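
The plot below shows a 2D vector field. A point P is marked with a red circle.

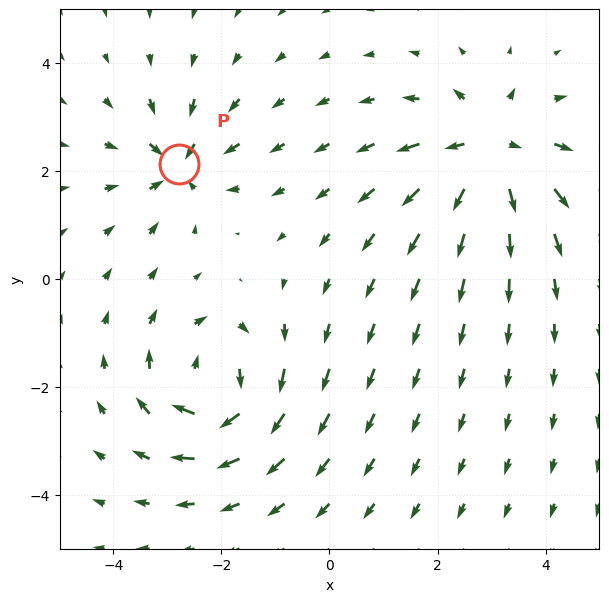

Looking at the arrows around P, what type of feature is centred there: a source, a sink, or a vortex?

sink

At P (-2.8, 2.1) the arrows converge inward. Divergence about -4, curl ≈0 — negative divergence with near-zero curl is a sink.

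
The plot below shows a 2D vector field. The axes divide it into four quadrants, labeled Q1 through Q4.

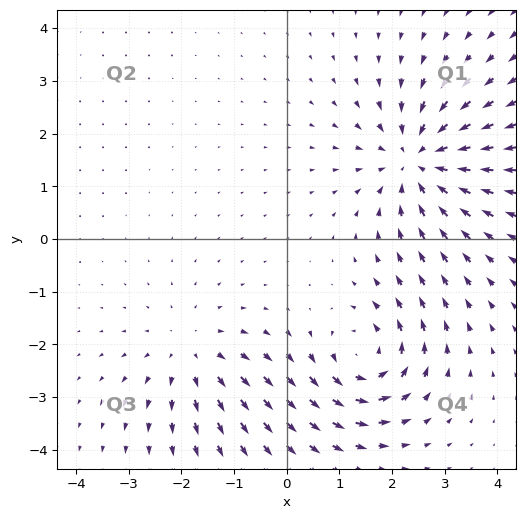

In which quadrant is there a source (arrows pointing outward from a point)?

Q3

The source sits at approximately (-1.8, -2.2), which lies in quadrant Q3. The divergence there is about +3, positive as expected for a source.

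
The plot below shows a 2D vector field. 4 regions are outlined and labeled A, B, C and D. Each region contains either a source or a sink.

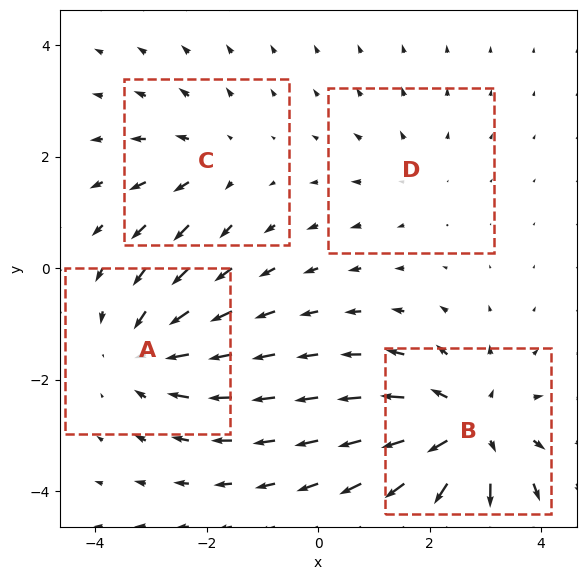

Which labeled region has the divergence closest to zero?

Divergence at each region's feature centre — A: about -4, B: about +6, C: about +3, D: about +2. Region D is closest to zero.

D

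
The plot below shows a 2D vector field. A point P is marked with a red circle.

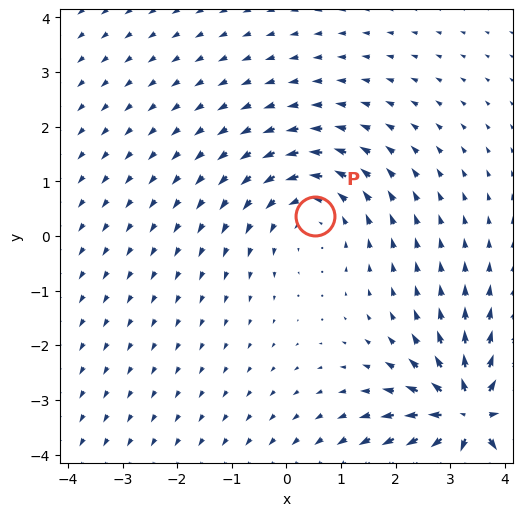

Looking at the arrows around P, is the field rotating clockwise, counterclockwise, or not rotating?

counterclockwise

Near P at (0.5, 0.4) the arrows circulate counterclockwise. The curl (z-component) there is about +2; positive curl means counterclockwise rotation.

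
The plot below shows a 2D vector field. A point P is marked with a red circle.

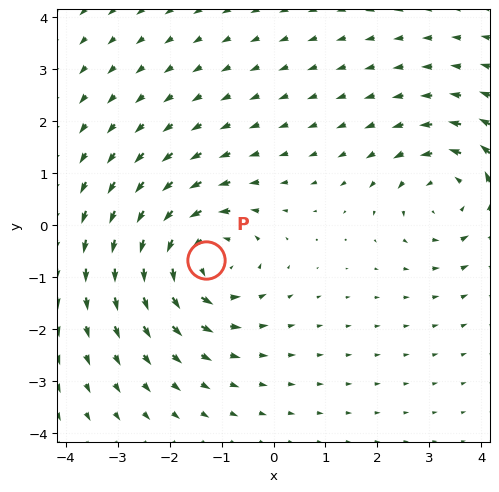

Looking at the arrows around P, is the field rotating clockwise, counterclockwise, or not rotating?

Near P at (-1.3, -0.7) the arrows circulate counterclockwise. The curl (z-component) there is about +5; positive curl means counterclockwise rotation.

counterclockwise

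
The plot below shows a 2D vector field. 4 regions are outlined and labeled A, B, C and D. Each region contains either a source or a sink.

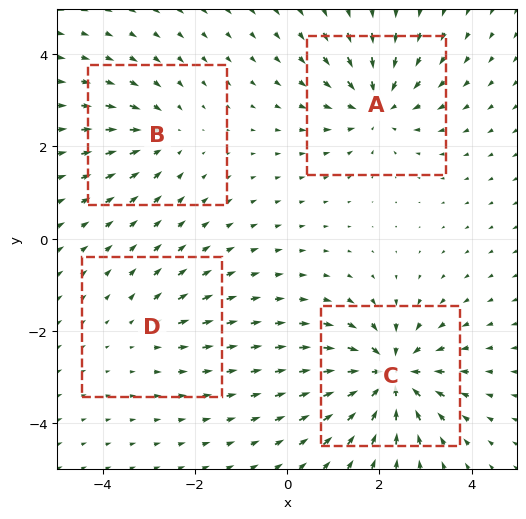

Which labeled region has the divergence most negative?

C

Divergence at each region's feature centre — A: about -5, B: about -4, C: about -8, D: about +2. Region C is most negative.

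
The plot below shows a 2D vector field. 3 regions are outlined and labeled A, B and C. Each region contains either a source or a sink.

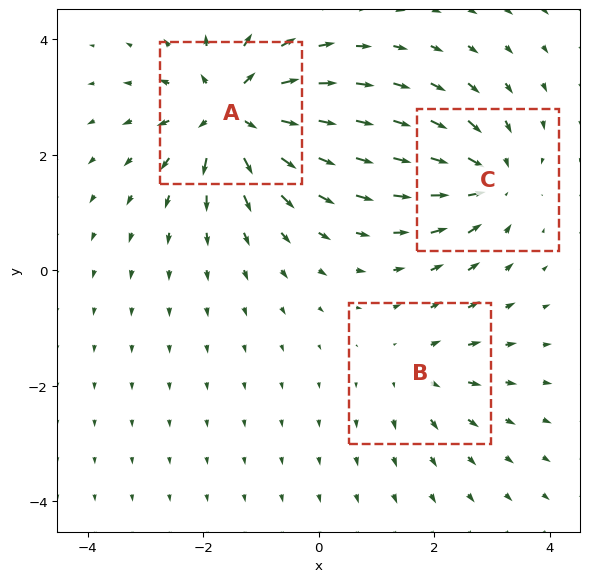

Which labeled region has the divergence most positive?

Divergence at each region's feature centre — A: about +6, B: about +2, C: about -4. Region A is most positive.

A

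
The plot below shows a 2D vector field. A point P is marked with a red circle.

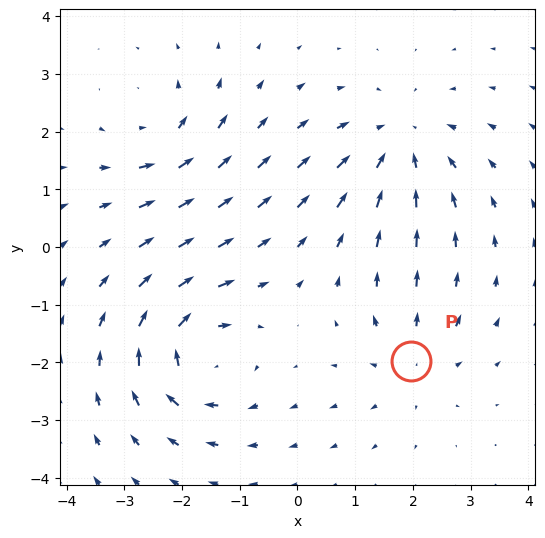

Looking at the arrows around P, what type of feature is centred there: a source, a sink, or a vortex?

At P (2.0, -2.0) the arrows spread outward. Divergence about +3, curl ≈0 — positive divergence with near-zero curl is a source.

source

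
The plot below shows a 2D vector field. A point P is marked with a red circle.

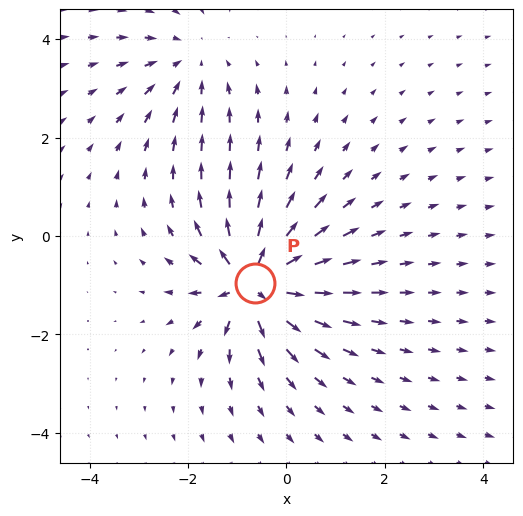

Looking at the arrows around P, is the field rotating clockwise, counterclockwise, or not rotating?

not rotating

Near P at (-0.6, -1.0) the arrows show no circulation. The curl there is ≈0.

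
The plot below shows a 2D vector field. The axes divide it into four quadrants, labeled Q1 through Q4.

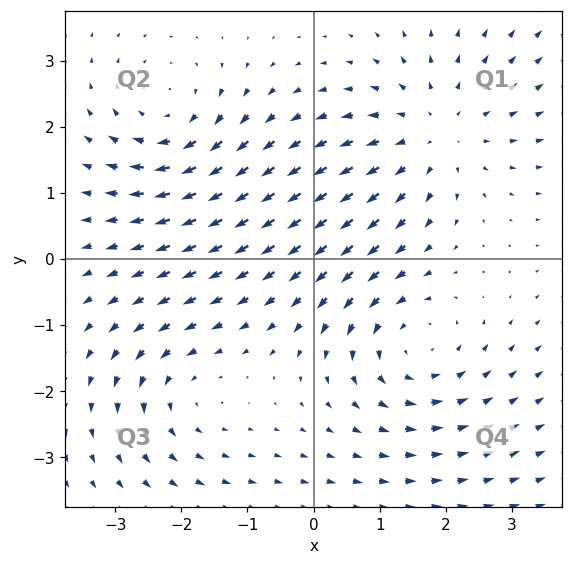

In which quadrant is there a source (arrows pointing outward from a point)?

Q1

The source sits at approximately (1.8, 1.9), which lies in quadrant Q1. The divergence there is about +4, positive as expected for a source.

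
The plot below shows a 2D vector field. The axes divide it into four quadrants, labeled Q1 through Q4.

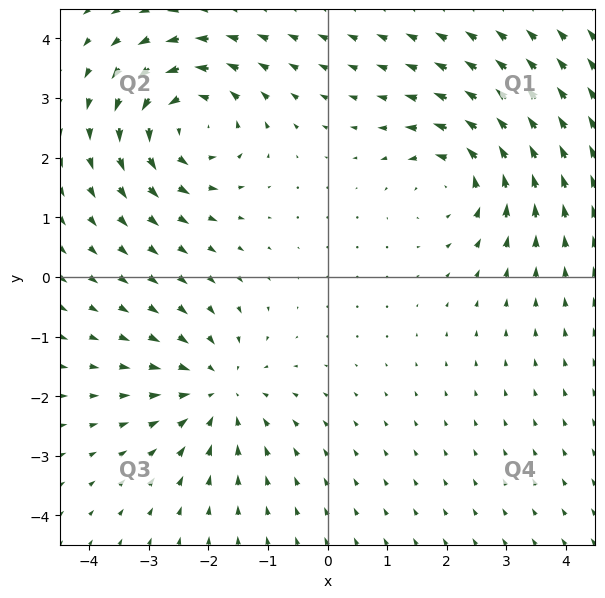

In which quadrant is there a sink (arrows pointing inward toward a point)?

Q3

The sink sits at approximately (-1.8, -1.9), which lies in quadrant Q3. The divergence there is about -3, negative as expected for a sink.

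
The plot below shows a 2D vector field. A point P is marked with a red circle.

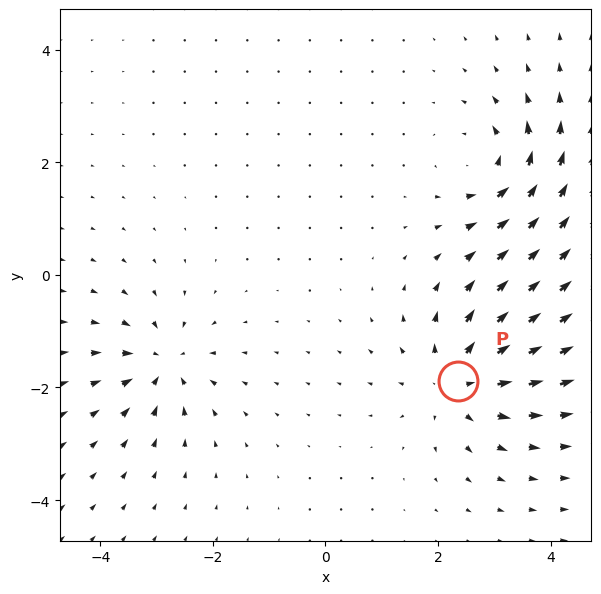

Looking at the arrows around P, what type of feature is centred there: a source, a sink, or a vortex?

source

At P (2.4, -1.9) the arrows spread outward. Divergence about +4, curl ≈0 — positive divergence with near-zero curl is a source.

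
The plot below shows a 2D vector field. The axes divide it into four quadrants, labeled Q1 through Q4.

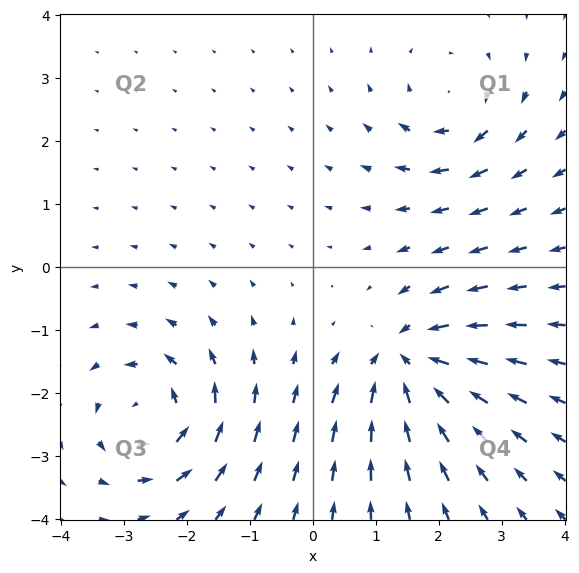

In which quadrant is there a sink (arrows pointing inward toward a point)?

The sink sits at approximately (1.5, -1.5), which lies in quadrant Q4. The divergence there is about -7, negative as expected for a sink.

Q4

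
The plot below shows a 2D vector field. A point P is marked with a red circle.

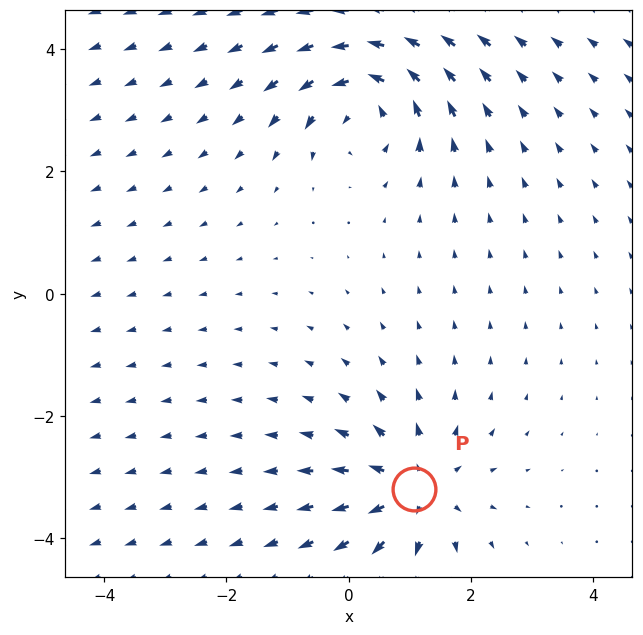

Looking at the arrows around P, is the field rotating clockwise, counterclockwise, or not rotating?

not rotating

Near P at (1.1, -3.2) the arrows show no circulation. The curl there is ≈0.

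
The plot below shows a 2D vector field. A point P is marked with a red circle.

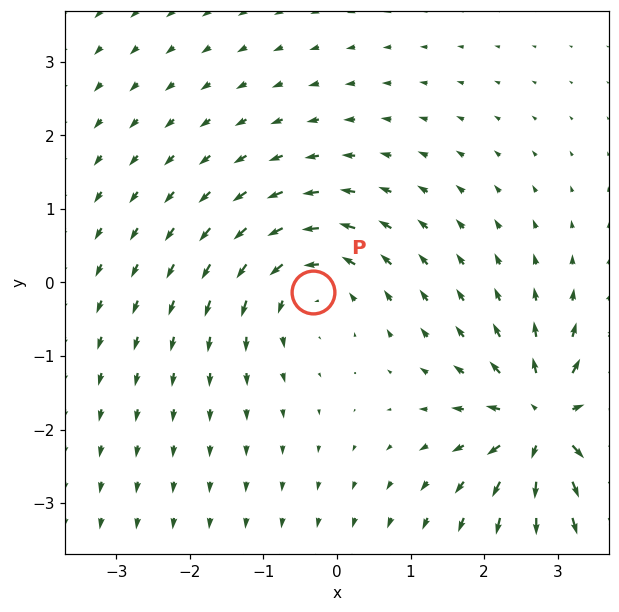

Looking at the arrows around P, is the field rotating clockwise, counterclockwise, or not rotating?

counterclockwise

Near P at (-0.3, -0.1) the arrows circulate counterclockwise. The curl (z-component) there is about +3; positive curl means counterclockwise rotation.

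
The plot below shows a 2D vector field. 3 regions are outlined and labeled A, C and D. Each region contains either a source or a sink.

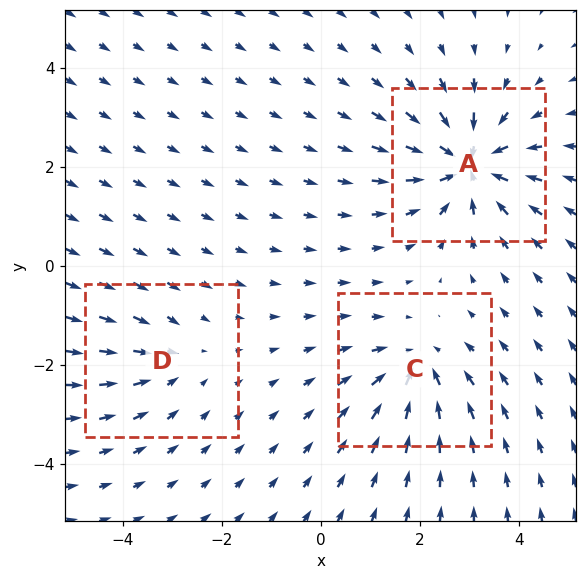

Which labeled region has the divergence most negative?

Divergence at each region's feature centre — A: about -5, C: about -4, D: about -2. Region A is most negative.

A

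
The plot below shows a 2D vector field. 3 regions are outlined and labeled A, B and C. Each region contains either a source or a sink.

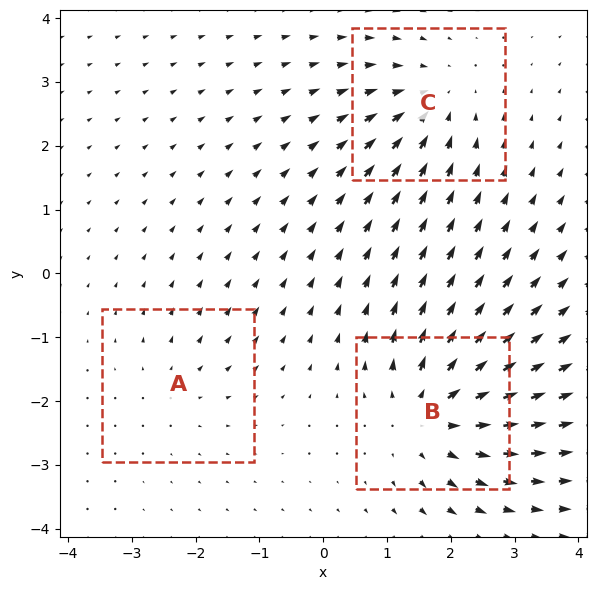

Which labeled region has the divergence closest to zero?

Divergence at each region's feature centre — A: about +2, B: about +5, C: about -4. Region A is closest to zero.

A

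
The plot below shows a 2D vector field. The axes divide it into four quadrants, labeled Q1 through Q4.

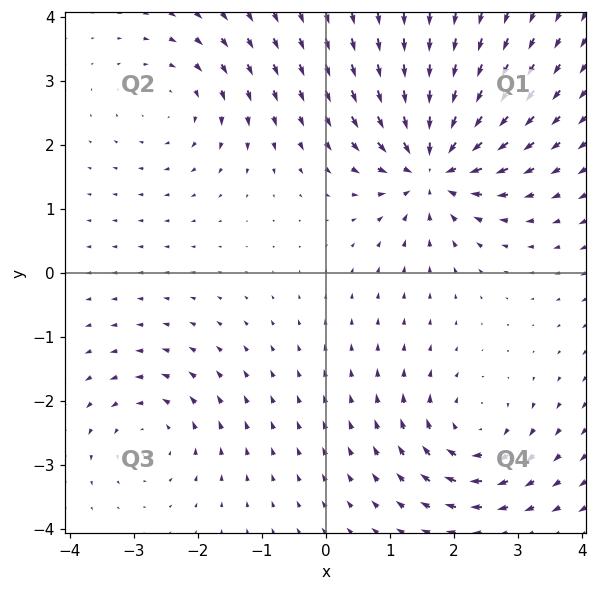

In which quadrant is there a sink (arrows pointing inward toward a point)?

The sink sits at approximately (1.7, 1.7), which lies in quadrant Q1. The divergence there is about -7, negative as expected for a sink.

Q1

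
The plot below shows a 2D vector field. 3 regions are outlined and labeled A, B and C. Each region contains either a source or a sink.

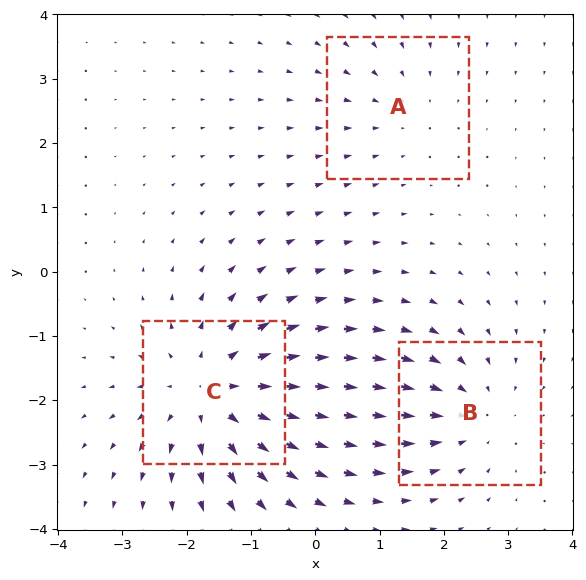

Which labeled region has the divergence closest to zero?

Divergence at each region's feature centre — A: about -2, B: about -3, C: about +4. Region A is closest to zero.

A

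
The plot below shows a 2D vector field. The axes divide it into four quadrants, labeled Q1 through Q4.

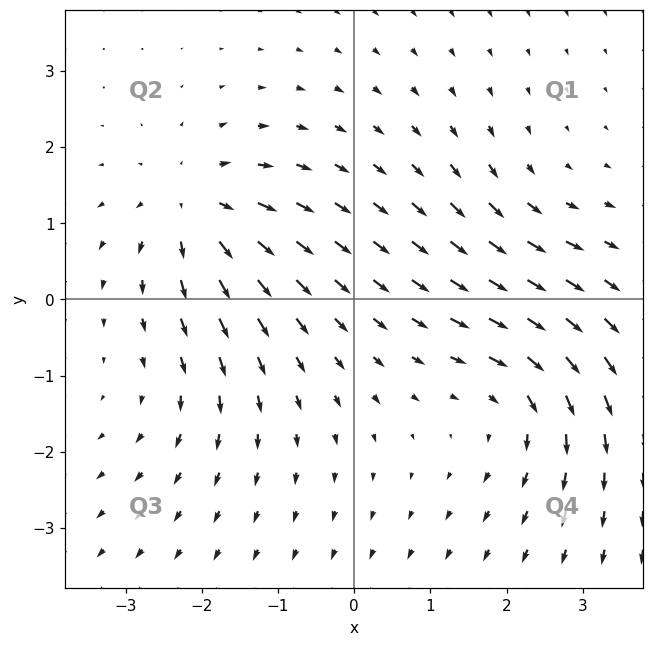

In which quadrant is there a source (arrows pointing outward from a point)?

Q2

The source sits at approximately (-2.1, 1.2), which lies in quadrant Q2. The divergence there is about +5, positive as expected for a source.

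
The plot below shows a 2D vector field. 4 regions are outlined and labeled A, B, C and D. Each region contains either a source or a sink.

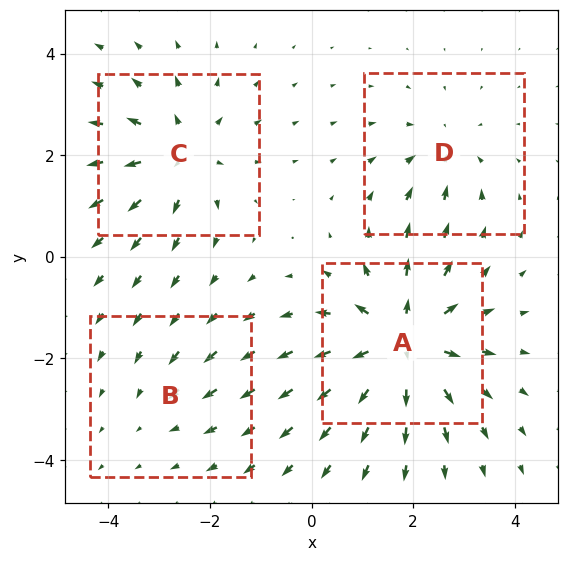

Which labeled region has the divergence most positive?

A

Divergence at each region's feature centre — A: about +7, B: about -2, C: about +5, D: about -3. Region A is most positive.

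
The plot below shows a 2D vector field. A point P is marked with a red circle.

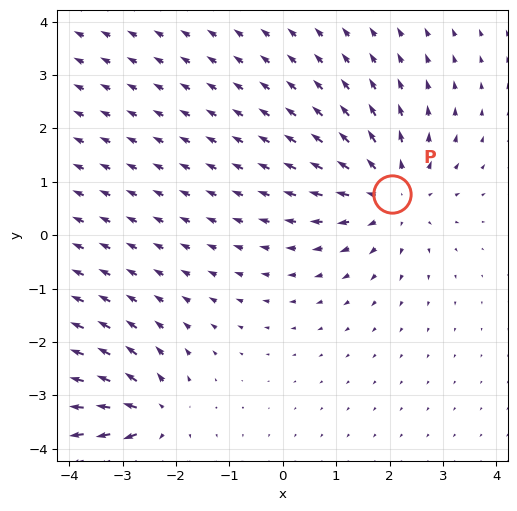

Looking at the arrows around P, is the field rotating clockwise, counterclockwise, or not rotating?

Near P at (2.0, 0.8) the arrows show no circulation. The curl there is ≈0.

not rotating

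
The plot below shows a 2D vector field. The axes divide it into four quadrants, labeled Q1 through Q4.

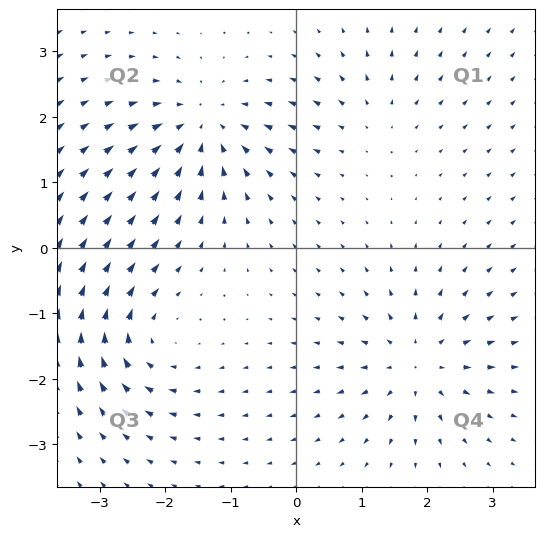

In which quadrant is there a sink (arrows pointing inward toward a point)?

Q2

The sink sits at approximately (-1.4, 1.9), which lies in quadrant Q2. The divergence there is about -6, negative as expected for a sink.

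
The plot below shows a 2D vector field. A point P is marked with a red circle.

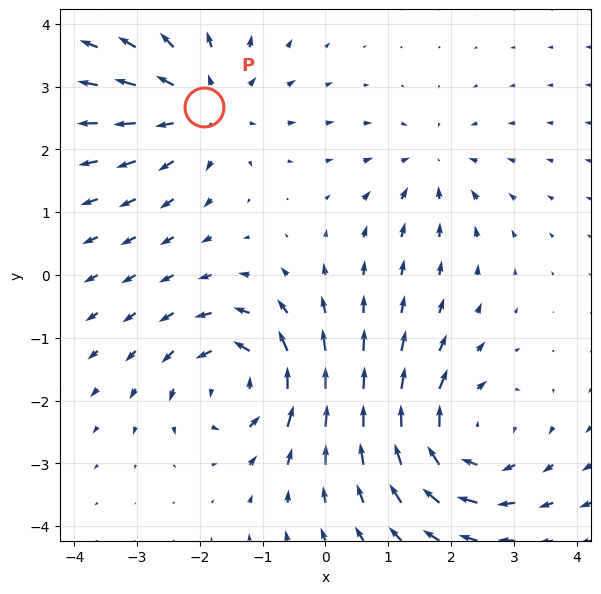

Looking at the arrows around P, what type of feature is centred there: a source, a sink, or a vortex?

At P (-1.9, 2.7) the arrows spread outward. Divergence about +4, curl ≈0 — positive divergence with near-zero curl is a source.

source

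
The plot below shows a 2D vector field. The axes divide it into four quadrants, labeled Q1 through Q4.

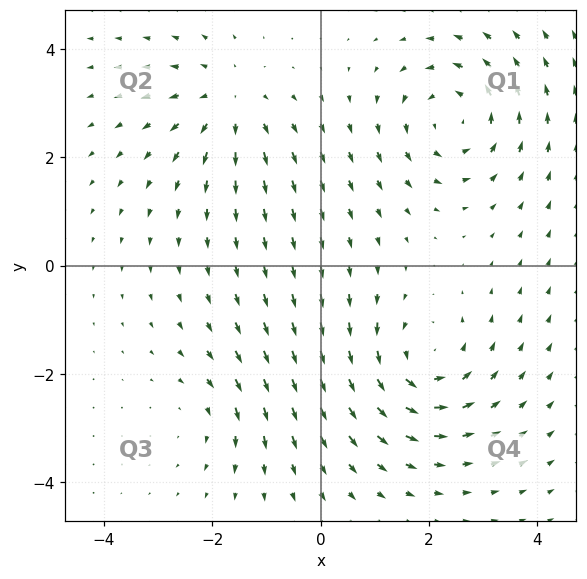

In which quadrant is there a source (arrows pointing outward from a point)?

The source sits at approximately (-1.7, 3.0), which lies in quadrant Q2. The divergence there is about +4, positive as expected for a source.

Q2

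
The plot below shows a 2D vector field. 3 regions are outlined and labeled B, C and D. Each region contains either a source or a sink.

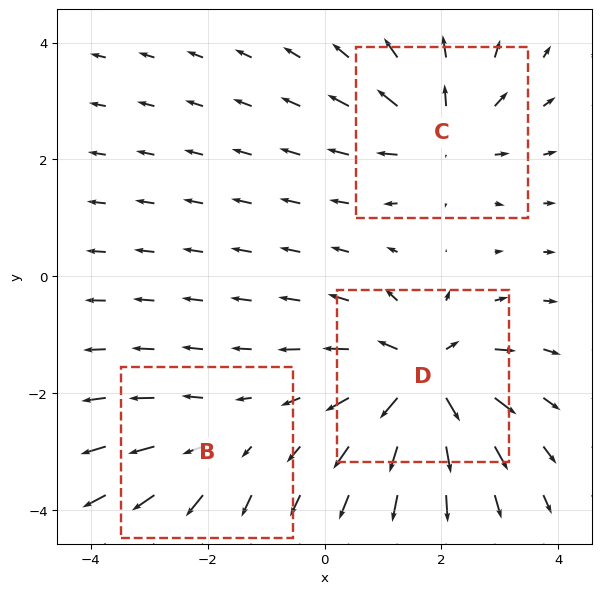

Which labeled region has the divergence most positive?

D

Divergence at each region's feature centre — B: about +2, C: about +4, D: about +6. Region D is most positive.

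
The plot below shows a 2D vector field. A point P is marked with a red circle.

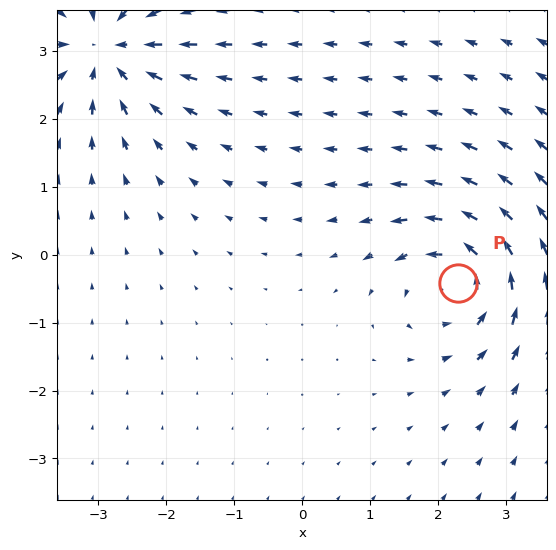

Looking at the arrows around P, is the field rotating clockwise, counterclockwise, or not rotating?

counterclockwise

Near P at (2.3, -0.4) the arrows circulate counterclockwise. The curl (z-component) there is about +5; positive curl means counterclockwise rotation.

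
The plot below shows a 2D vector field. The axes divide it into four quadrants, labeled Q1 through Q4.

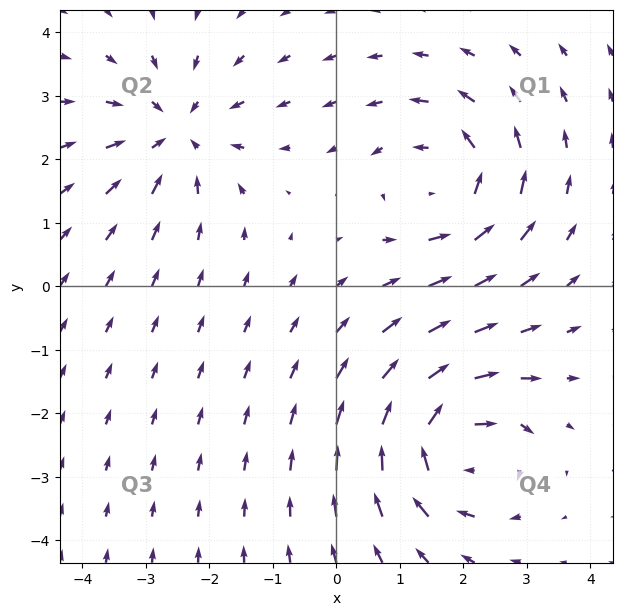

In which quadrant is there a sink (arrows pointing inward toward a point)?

The sink sits at approximately (-2.5, 2.4), which lies in quadrant Q2. The divergence there is about -4, negative as expected for a sink.

Q2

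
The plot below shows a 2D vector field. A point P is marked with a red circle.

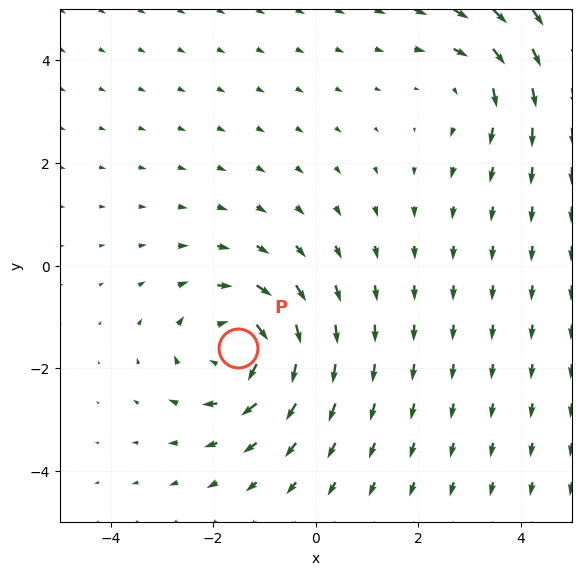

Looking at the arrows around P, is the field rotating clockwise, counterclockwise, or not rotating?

clockwise

Near P at (-1.5, -1.6) the arrows circulate clockwise. The curl (z-component) there is about -4; negative curl means clockwise rotation.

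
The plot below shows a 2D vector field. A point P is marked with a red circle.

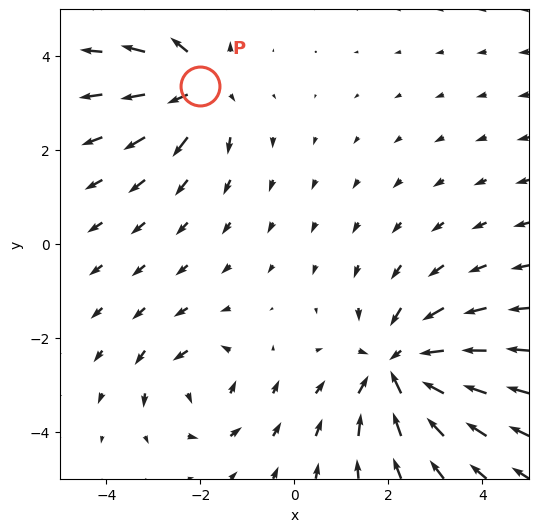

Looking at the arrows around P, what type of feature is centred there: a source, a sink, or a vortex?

At P (-2.0, 3.4) the arrows spread outward. Divergence about +4, curl ≈0 — positive divergence with near-zero curl is a source.

source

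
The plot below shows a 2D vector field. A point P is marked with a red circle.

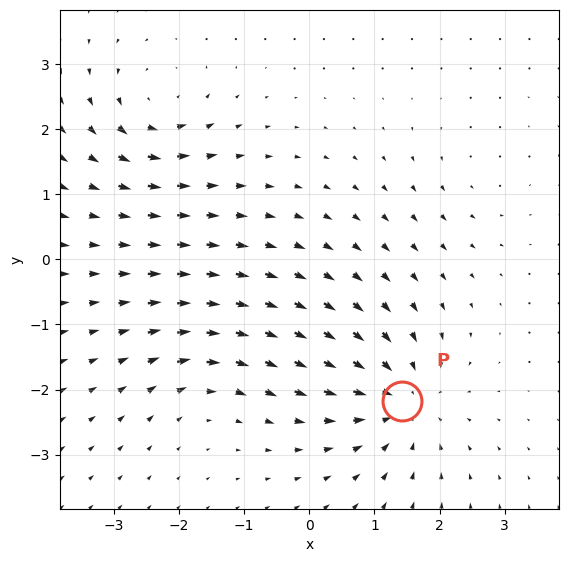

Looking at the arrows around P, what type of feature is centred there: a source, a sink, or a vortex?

At P (1.4, -2.2) the arrows converge inward. Divergence about -6, curl ≈0 — negative divergence with near-zero curl is a sink.

sink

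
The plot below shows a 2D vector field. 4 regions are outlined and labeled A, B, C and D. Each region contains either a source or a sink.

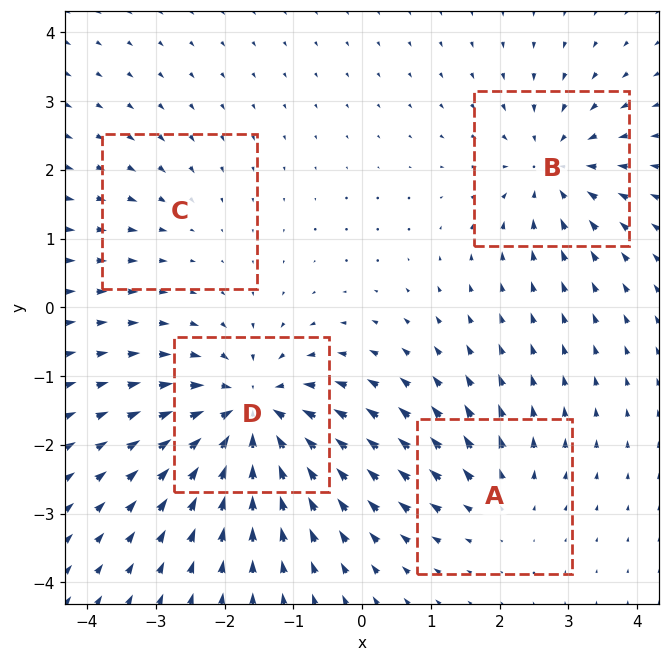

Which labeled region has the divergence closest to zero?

C

Divergence at each region's feature centre — A: about +4, B: about -5, C: about -2, D: about -8. Region C is closest to zero.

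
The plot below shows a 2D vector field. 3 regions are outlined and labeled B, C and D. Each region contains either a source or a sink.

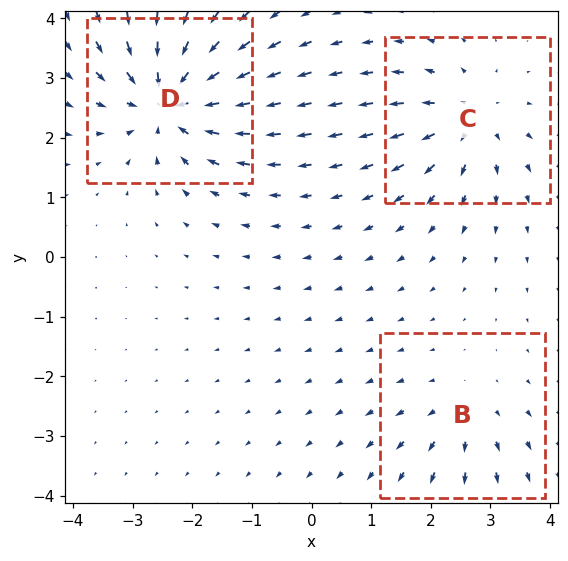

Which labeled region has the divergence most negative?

Divergence at each region's feature centre — B: about +2, C: about +4, D: about -6. Region D is most negative.

D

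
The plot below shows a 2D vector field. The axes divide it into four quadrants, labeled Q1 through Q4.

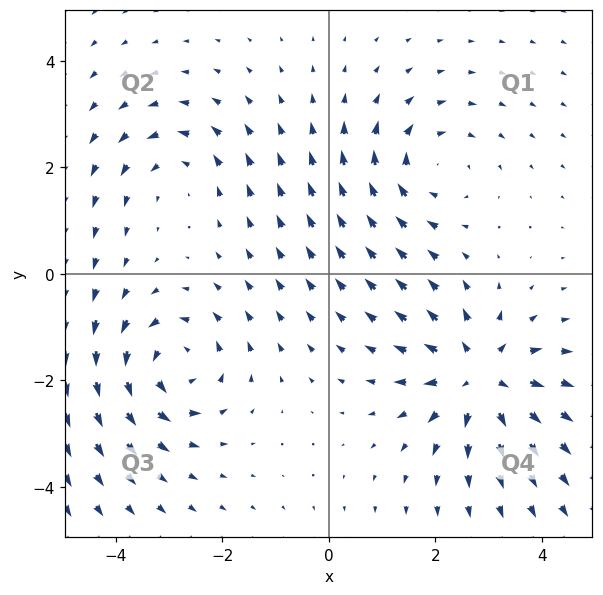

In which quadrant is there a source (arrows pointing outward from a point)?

The source sits at approximately (2.8, -1.9), which lies in quadrant Q4. The divergence there is about +5, positive as expected for a source.

Q4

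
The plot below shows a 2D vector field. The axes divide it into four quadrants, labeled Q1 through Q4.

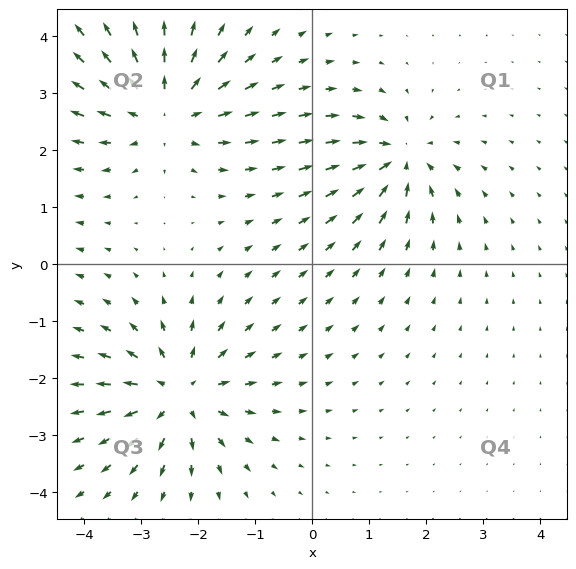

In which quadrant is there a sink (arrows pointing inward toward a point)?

The sink sits at approximately (1.5, 1.8), which lies in quadrant Q1. The divergence there is about -5, negative as expected for a sink.

Q1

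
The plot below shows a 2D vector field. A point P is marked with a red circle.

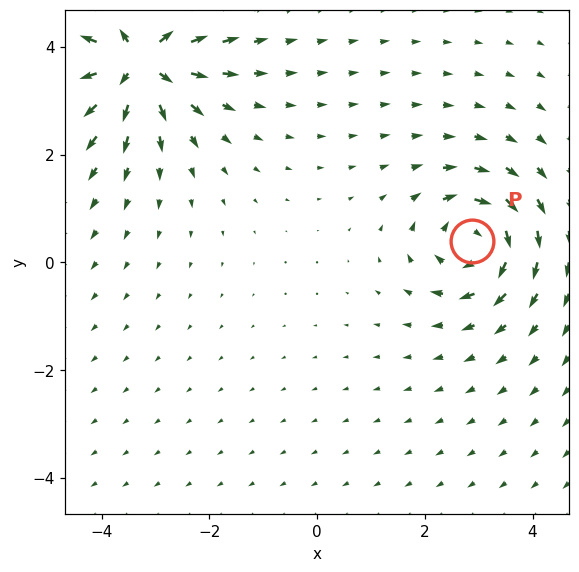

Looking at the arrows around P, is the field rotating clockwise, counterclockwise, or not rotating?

clockwise

Near P at (2.9, 0.4) the arrows circulate clockwise. The curl (z-component) there is about -5; negative curl means clockwise rotation.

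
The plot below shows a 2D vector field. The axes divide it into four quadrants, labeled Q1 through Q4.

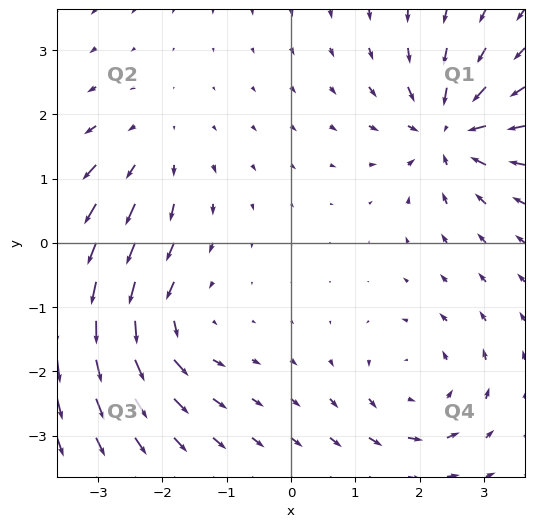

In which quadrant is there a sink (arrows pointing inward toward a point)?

The sink sits at approximately (2.5, 1.7), which lies in quadrant Q1. The divergence there is about -6, negative as expected for a sink.

Q1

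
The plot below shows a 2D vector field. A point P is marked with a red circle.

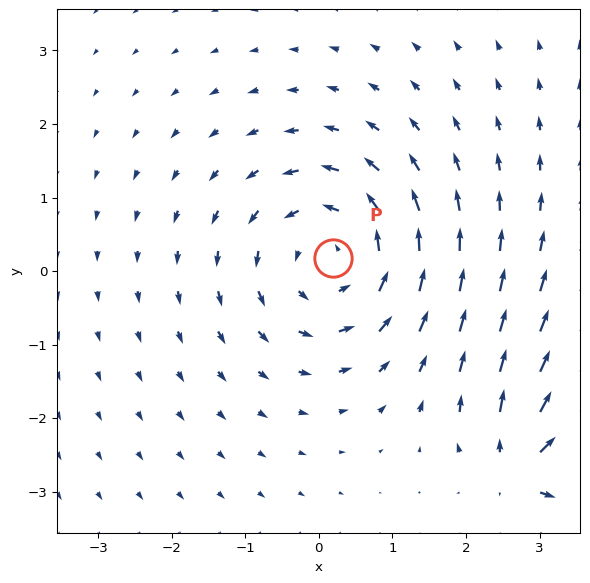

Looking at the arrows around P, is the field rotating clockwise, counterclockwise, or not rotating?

Near P at (0.2, 0.2) the arrows circulate counterclockwise. The curl (z-component) there is about +4; positive curl means counterclockwise rotation.

counterclockwise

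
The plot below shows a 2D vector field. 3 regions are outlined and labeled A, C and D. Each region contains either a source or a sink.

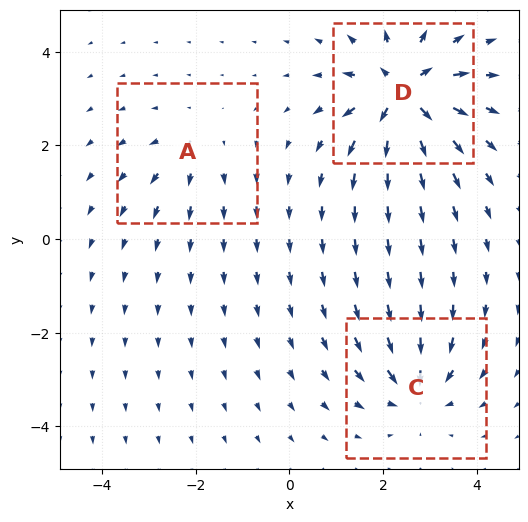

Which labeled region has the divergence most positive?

D

Divergence at each region's feature centre — A: about +2, C: about -4, D: about +7. Region D is most positive.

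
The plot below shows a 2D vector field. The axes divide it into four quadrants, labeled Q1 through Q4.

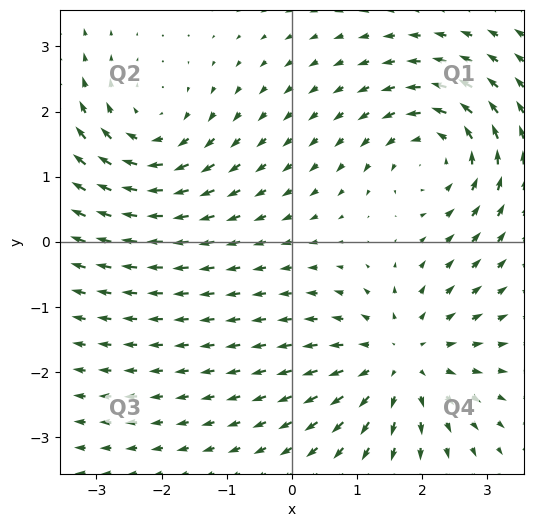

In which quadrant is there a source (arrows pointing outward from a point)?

Q4

The source sits at approximately (1.7, -1.8), which lies in quadrant Q4. The divergence there is about +4, positive as expected for a source.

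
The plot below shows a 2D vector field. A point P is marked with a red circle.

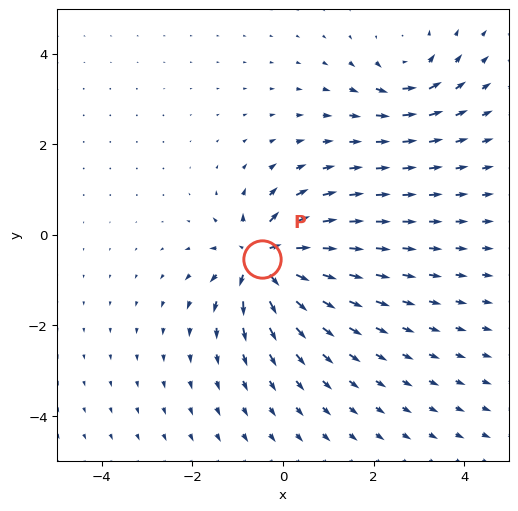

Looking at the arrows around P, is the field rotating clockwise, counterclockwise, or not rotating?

Near P at (-0.5, -0.5) the arrows show no circulation. The curl there is ≈0.

not rotating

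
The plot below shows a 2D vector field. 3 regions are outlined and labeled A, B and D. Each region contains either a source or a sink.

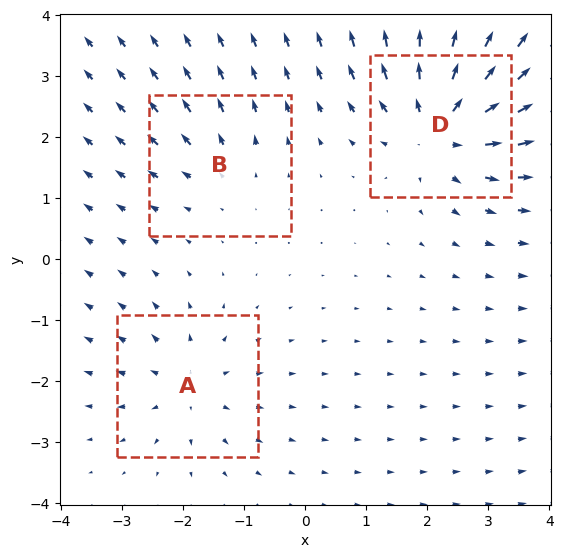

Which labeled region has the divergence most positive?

D

Divergence at each region's feature centre — A: about +3, B: about +2, D: about +6. Region D is most positive.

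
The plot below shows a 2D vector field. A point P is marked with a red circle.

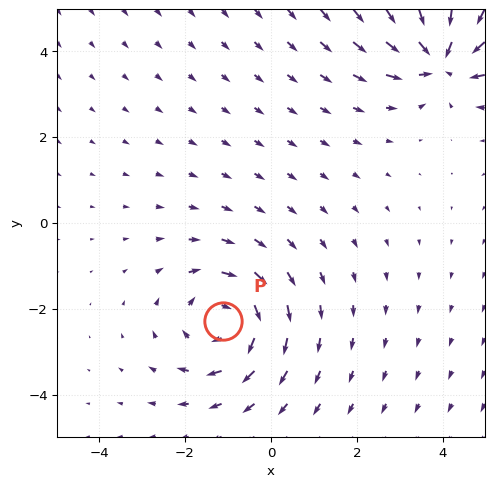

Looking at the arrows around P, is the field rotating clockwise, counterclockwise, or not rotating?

clockwise

Near P at (-1.1, -2.3) the arrows circulate clockwise. The curl (z-component) there is about -3; negative curl means clockwise rotation.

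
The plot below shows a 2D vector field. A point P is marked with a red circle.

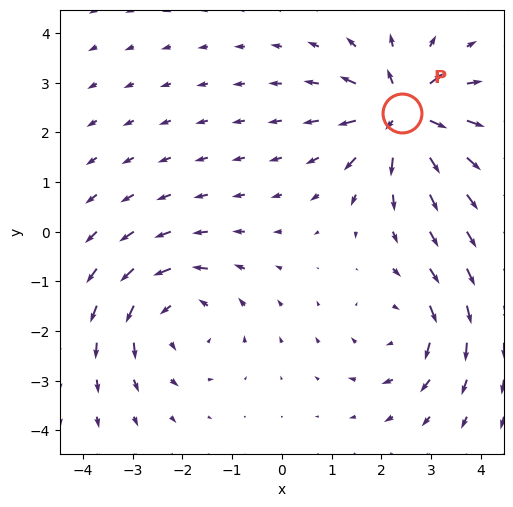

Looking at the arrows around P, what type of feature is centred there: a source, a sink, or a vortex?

At P (2.4, 2.4) the arrows spread outward. Divergence about +5, curl ≈0 — positive divergence with near-zero curl is a source.

source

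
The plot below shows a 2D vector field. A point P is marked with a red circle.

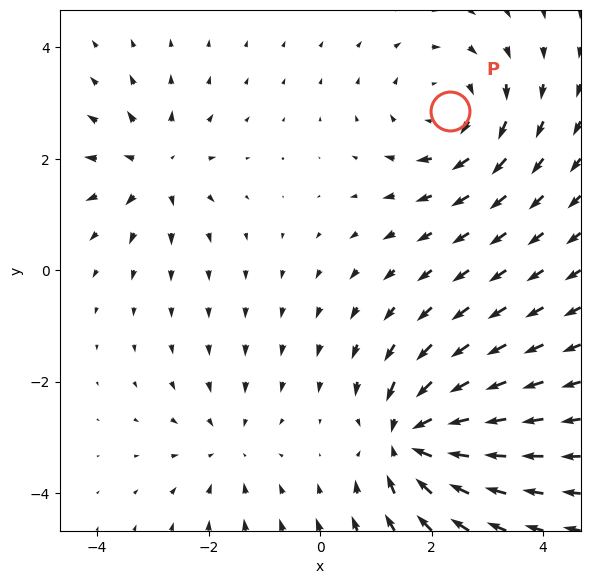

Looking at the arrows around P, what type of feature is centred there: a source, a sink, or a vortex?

vortex

At P (2.3, 2.9) the arrows circulate clockwise. Divergence ≈0, curl about -4 — near-zero divergence with nonzero curl is a vortex.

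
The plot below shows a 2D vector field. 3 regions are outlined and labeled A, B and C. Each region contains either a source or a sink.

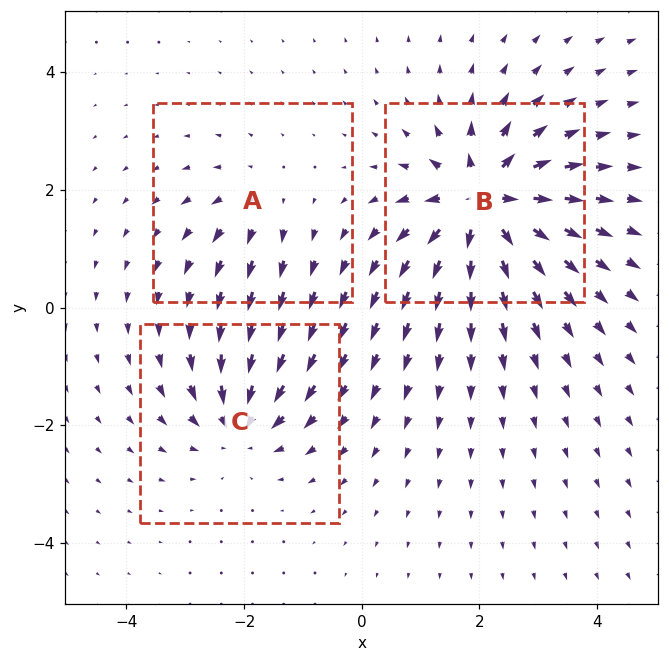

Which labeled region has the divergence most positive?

Divergence at each region's feature centre — A: about +2, B: about +7, C: about -4. Region B is most positive.

B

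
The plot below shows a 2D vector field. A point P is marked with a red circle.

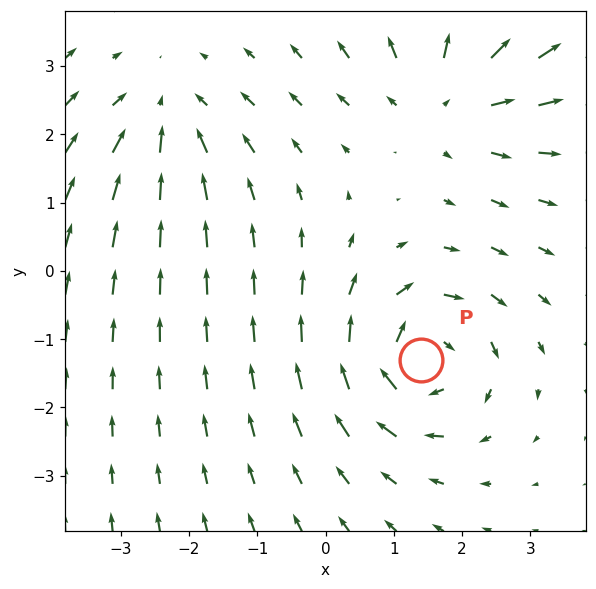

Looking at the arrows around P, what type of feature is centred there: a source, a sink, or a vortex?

vortex

At P (1.4, -1.3) the arrows circulate clockwise. Divergence ≈0, curl about -5 — near-zero divergence with nonzero curl is a vortex.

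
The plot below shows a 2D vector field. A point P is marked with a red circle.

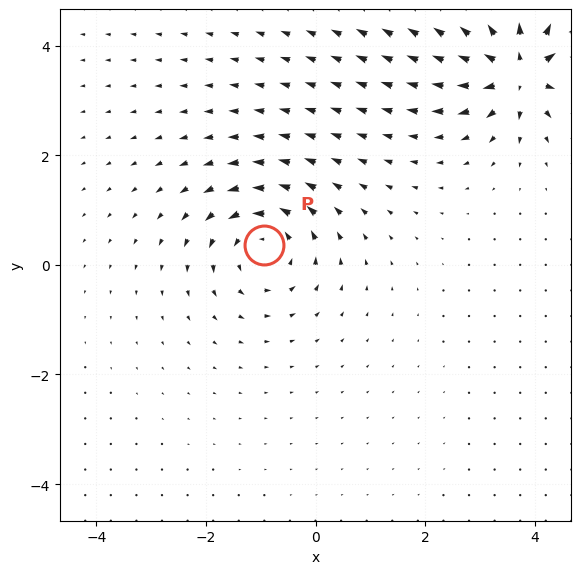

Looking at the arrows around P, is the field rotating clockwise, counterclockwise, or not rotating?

counterclockwise

Near P at (-0.9, 0.4) the arrows circulate counterclockwise. The curl (z-component) there is about +4; positive curl means counterclockwise rotation.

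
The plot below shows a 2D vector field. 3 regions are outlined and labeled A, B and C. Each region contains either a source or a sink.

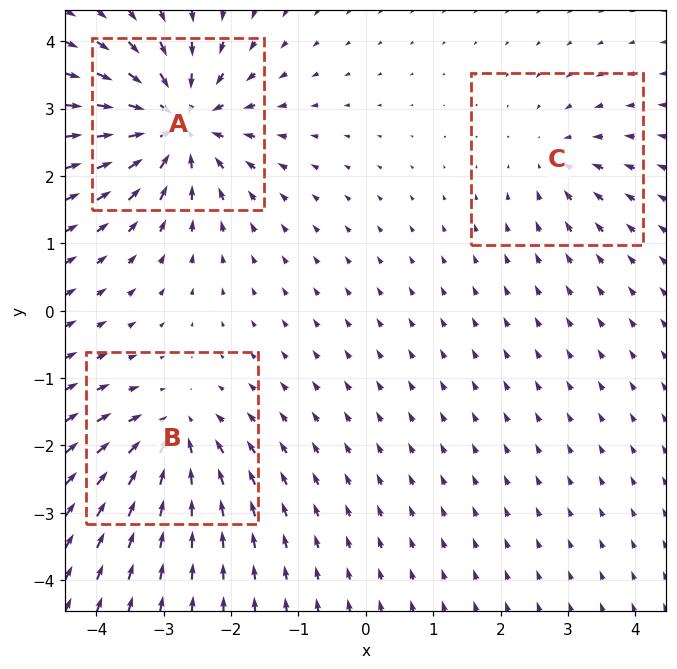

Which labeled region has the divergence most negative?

A

Divergence at each region's feature centre — A: about -6, B: about -4, C: about -3. Region A is most negative.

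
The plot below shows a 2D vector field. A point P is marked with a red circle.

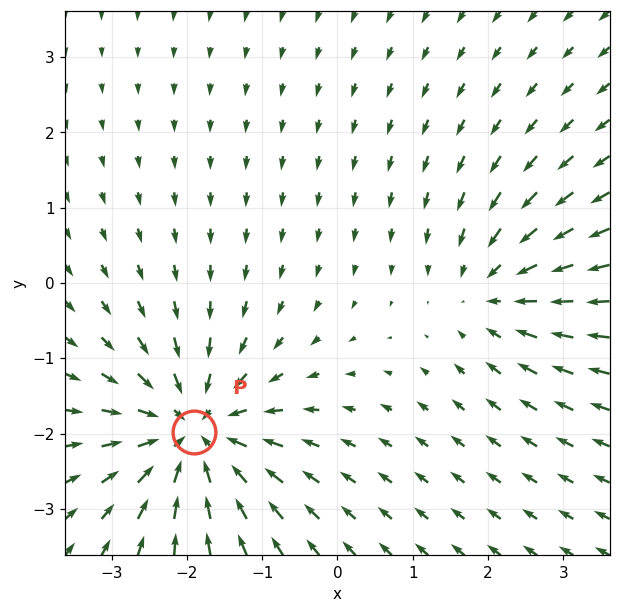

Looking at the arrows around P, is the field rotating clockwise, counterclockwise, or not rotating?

not rotating

Near P at (-1.9, -2.0) the arrows show no circulation. The curl there is ≈0.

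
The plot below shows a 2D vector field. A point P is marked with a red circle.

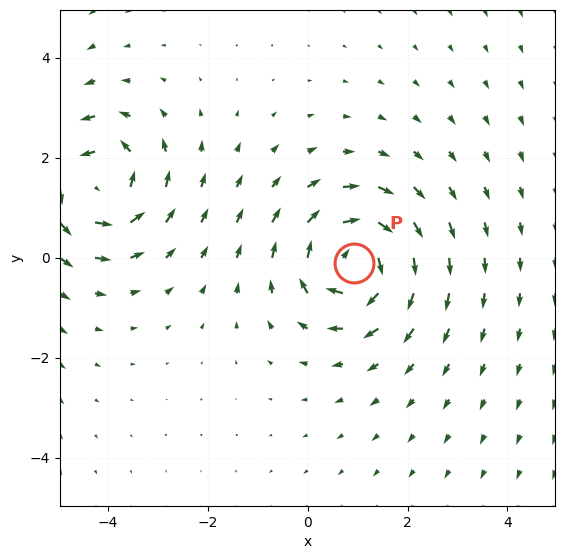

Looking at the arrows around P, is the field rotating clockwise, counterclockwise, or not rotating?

clockwise

Near P at (0.9, -0.1) the arrows circulate clockwise. The curl (z-component) there is about -5; negative curl means clockwise rotation.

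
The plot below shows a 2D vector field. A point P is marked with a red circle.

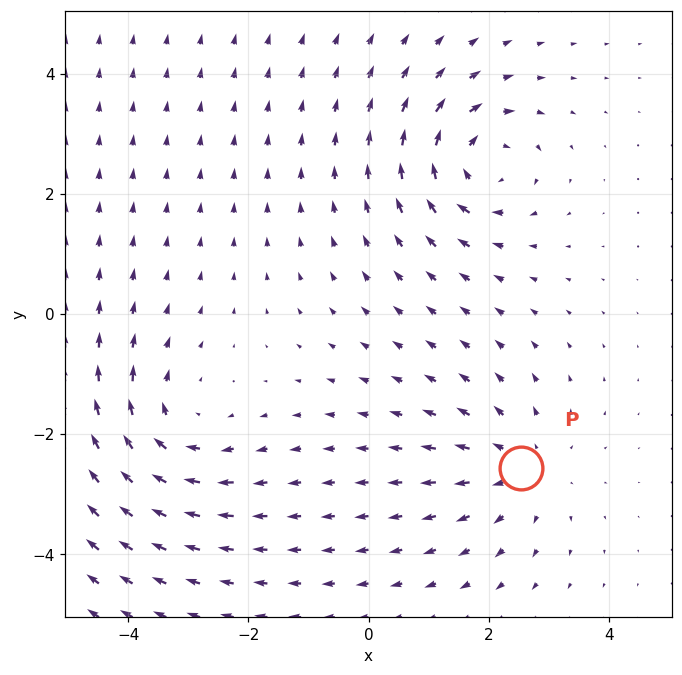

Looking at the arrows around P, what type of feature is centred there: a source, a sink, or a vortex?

At P (2.5, -2.6) the arrows spread outward. Divergence about +3, curl ≈0 — positive divergence with near-zero curl is a source.

source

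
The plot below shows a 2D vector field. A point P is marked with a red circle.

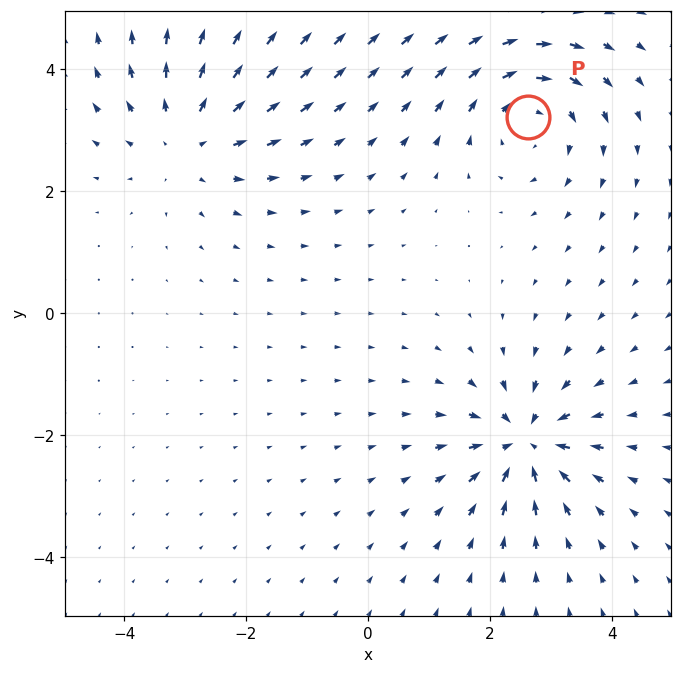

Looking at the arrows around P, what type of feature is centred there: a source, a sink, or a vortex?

At P (2.6, 3.2) the arrows circulate clockwise. Divergence ≈0, curl about -4 — near-zero divergence with nonzero curl is a vortex.

vortex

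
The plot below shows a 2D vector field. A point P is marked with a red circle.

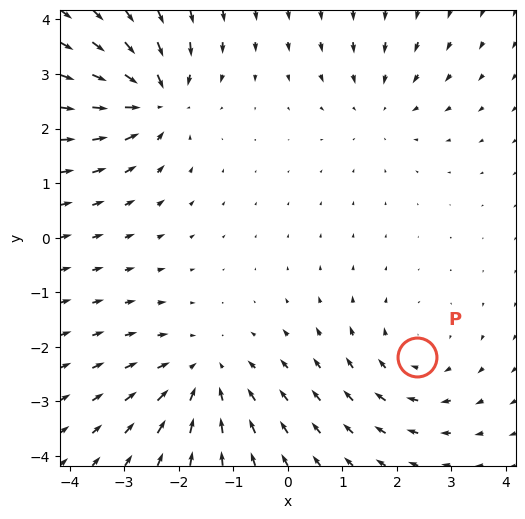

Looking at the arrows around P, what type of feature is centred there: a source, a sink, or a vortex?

At P (2.4, -2.2) the arrows circulate clockwise. Divergence ≈0, curl about -3 — near-zero divergence with nonzero curl is a vortex.

vortex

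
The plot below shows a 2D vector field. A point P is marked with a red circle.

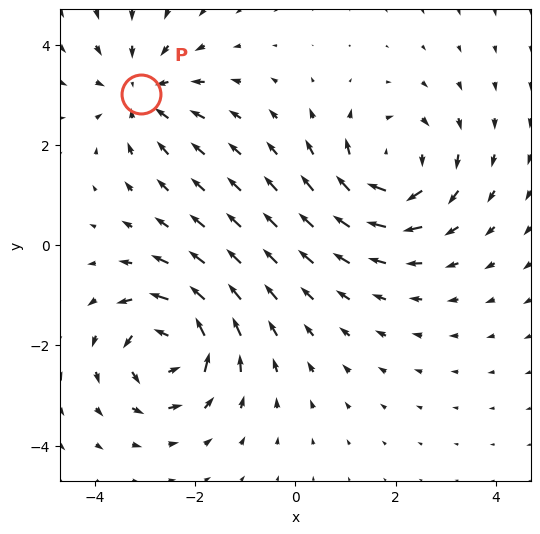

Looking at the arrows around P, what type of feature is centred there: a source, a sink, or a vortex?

At P (-3.1, 3.0) the arrows converge inward. Divergence about -3, curl ≈0 — negative divergence with near-zero curl is a sink.

sink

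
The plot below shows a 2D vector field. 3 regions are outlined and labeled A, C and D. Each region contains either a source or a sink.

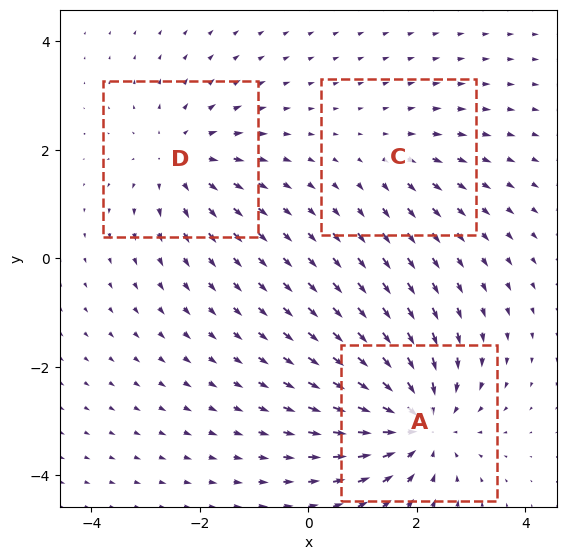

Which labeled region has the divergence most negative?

Divergence at each region's feature centre — A: about -4, C: about +2, D: about +3. Region A is most negative.

A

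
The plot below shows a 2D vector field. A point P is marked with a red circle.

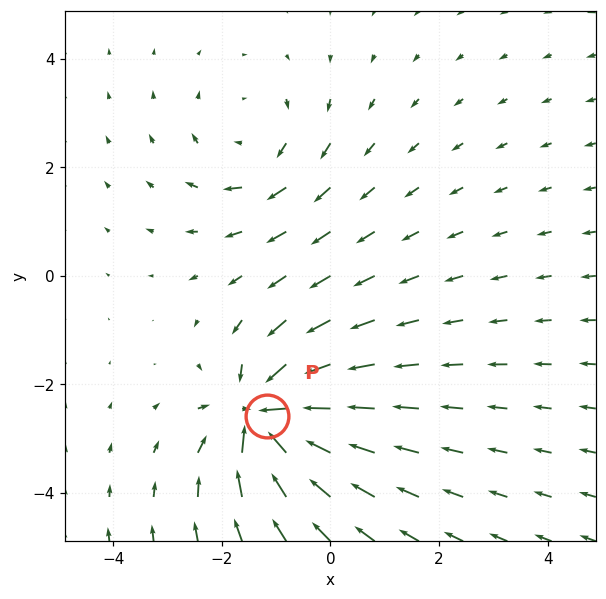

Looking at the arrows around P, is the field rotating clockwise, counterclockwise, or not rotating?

not rotating

Near P at (-1.2, -2.6) the arrows show no circulation. The curl there is ≈0.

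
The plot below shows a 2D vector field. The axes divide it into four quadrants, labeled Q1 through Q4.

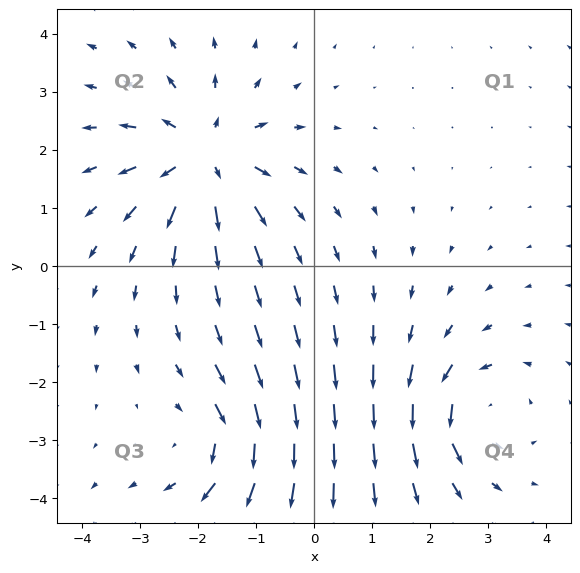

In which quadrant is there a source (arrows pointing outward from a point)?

The source sits at approximately (-1.9, 1.9), which lies in quadrant Q2. The divergence there is about +5, positive as expected for a source.

Q2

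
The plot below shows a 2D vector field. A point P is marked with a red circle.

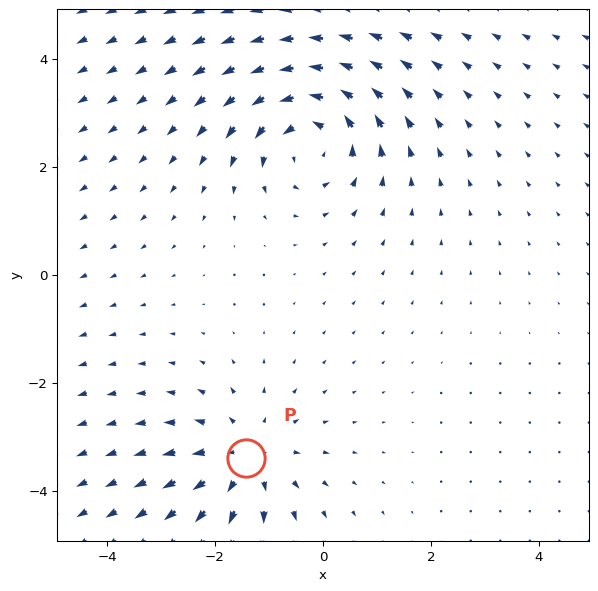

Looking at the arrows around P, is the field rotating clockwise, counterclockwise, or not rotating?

Near P at (-1.4, -3.4) the arrows show no circulation. The curl there is ≈0.

not rotating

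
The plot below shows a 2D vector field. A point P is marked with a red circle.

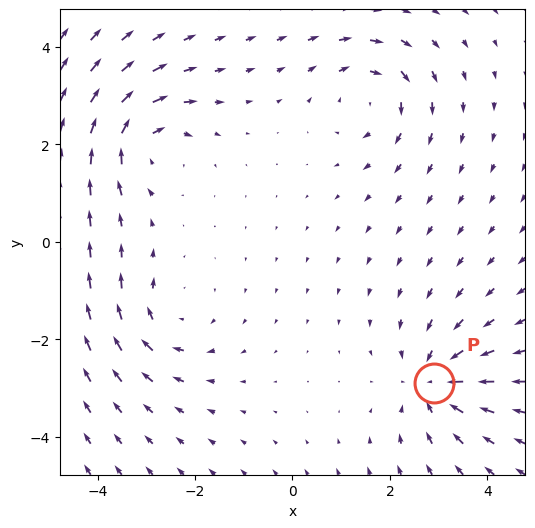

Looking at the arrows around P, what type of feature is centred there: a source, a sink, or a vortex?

sink

At P (2.9, -2.9) the arrows converge inward. Divergence about -5, curl ≈0 — negative divergence with near-zero curl is a sink.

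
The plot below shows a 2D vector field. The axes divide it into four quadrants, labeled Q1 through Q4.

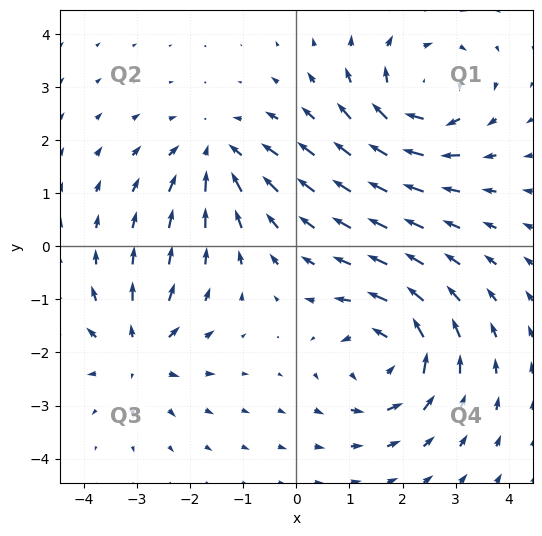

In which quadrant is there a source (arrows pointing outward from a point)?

The source sits at approximately (-3.0, -2.0), which lies in quadrant Q3. The divergence there is about +4, positive as expected for a source.

Q3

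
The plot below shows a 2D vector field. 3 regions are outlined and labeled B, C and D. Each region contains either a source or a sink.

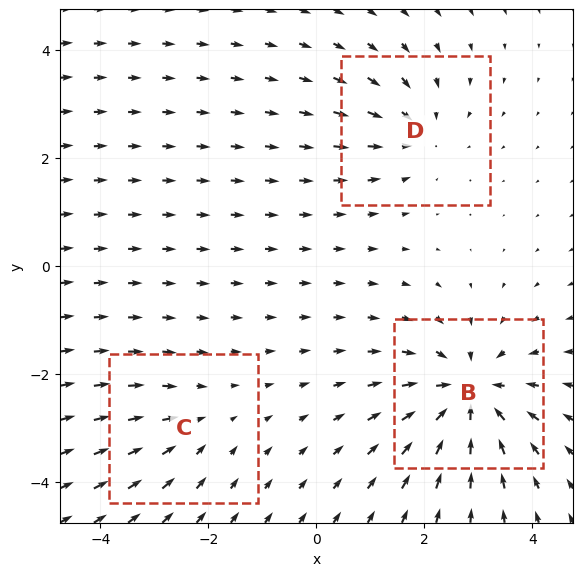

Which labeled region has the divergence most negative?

Divergence at each region's feature centre — B: about -5, C: about -2, D: about -3. Region B is most negative.

B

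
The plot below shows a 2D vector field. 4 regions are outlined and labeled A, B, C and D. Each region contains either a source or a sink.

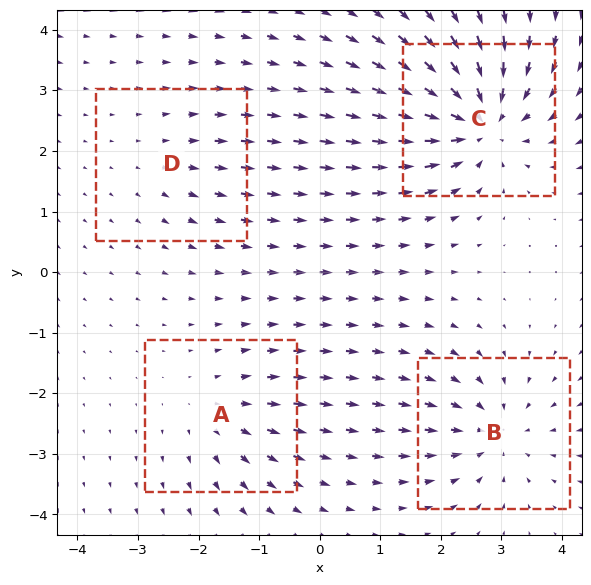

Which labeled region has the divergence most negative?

C

Divergence at each region's feature centre — A: about +4, B: about -5, C: about -8, D: about +2. Region C is most negative.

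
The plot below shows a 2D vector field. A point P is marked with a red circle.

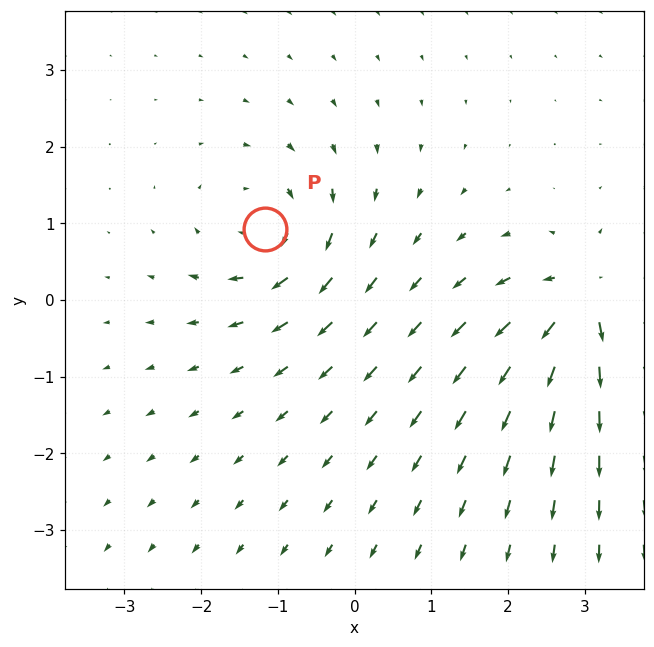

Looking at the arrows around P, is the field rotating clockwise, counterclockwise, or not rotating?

clockwise

Near P at (-1.2, 0.9) the arrows circulate clockwise. The curl (z-component) there is about -4; negative curl means clockwise rotation.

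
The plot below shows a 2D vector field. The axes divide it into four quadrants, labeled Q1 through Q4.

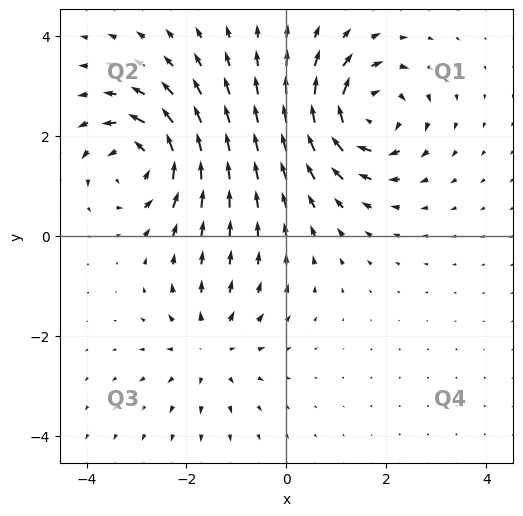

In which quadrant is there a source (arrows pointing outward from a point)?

Q3

The source sits at approximately (-1.5, -2.2), which lies in quadrant Q3. The divergence there is about +3, positive as expected for a source.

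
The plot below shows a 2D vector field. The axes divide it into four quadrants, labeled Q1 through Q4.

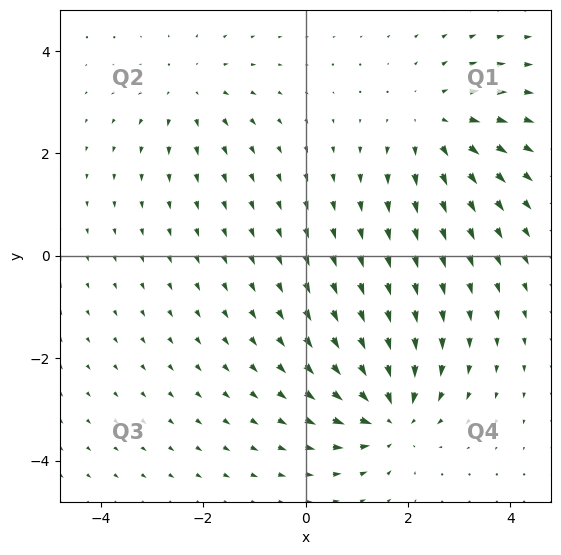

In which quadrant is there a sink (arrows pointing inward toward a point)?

The sink sits at approximately (1.7, -3.1), which lies in quadrant Q4. The divergence there is about -4, negative as expected for a sink.

Q4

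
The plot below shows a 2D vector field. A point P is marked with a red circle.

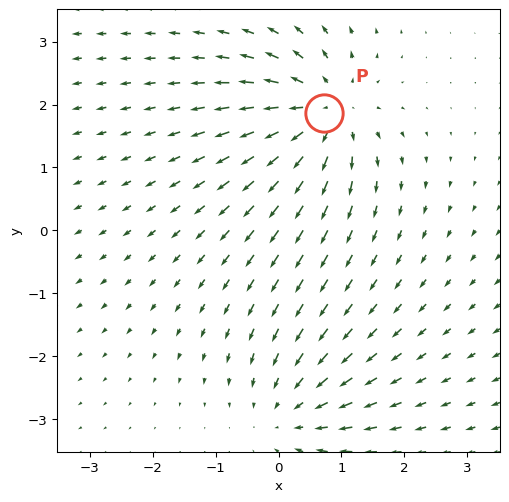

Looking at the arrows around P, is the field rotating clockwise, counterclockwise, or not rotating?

Near P at (0.7, 1.9) the arrows show no circulation. The curl there is ≈0.

not rotating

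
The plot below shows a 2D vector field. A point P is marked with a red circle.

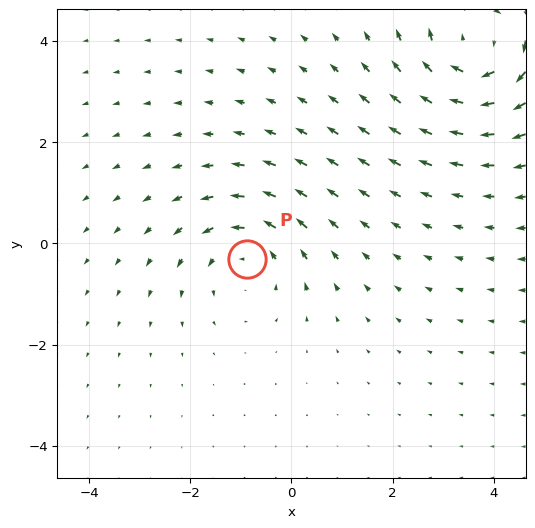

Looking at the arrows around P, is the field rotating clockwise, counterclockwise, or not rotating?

counterclockwise

Near P at (-0.9, -0.3) the arrows circulate counterclockwise. The curl (z-component) there is about +3; positive curl means counterclockwise rotation.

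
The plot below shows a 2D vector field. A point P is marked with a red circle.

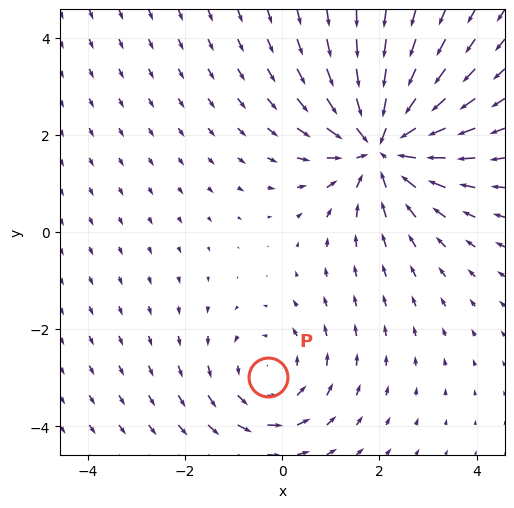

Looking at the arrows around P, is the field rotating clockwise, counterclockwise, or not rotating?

Near P at (-0.3, -3.0) the arrows circulate counterclockwise. The curl (z-component) there is about +3; positive curl means counterclockwise rotation.

counterclockwise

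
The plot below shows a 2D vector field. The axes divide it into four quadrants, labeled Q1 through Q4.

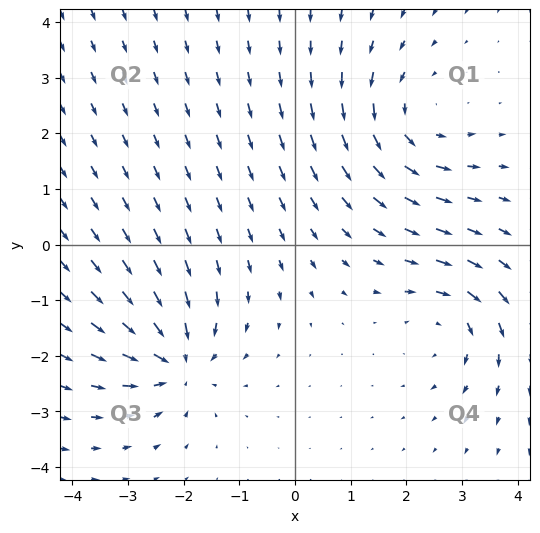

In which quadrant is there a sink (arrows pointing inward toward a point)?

Q3

The sink sits at approximately (-2.1, -2.1), which lies in quadrant Q3. The divergence there is about -5, negative as expected for a sink.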